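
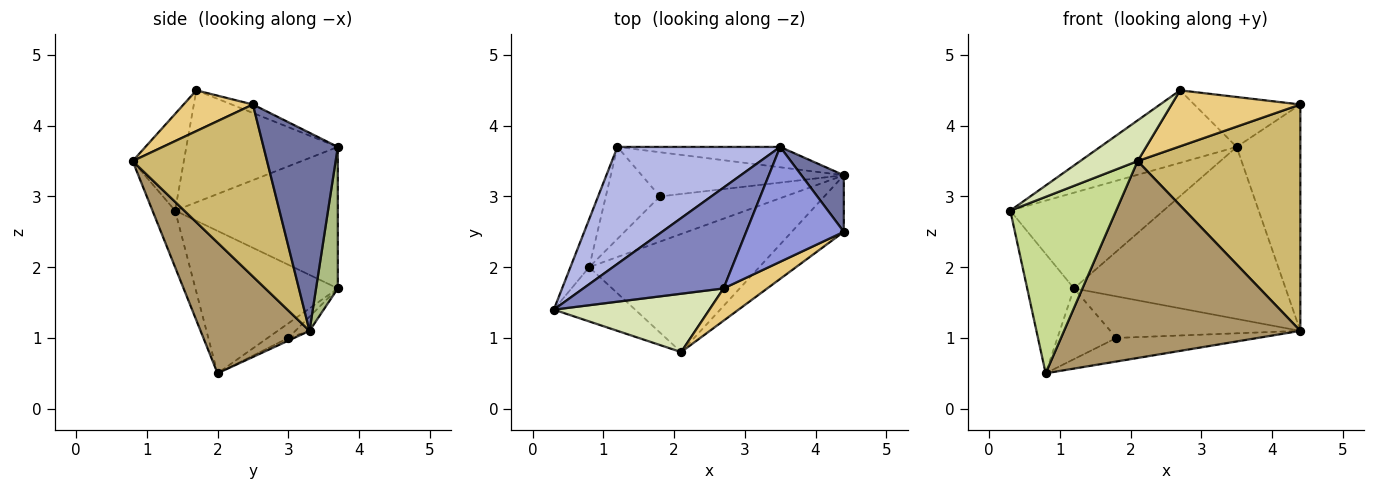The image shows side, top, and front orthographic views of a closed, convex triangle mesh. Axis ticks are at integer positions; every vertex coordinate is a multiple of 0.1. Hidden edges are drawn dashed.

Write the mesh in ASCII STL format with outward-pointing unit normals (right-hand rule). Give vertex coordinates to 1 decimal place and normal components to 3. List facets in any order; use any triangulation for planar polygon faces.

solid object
 facet normal 0.749 0.642 0.161
  outer loop
   vertex 4.4 3.3 1.1
   vertex 3.5 3.7 3.7
   vertex 4.4 2.5 4.3
  endloop
 endfacet
 facet normal -0.544 0.490 0.681
  outer loop
   vertex 2.7 1.7 4.5
   vertex 3.5 3.7 3.7
   vertex 0.3 1.4 2.8
  endloop
 endfacet
 facet normal -0.079 0.397 0.914
  outer loop
   vertex 2.7 1.7 4.5
   vertex 4.4 2.5 4.3
   vertex 3.5 3.7 3.7
  endloop
 endfacet
 facet normal -0.558 0.526 0.642
  outer loop
   vertex 1.2 3.7 1.7
   vertex 0.3 1.4 2.8
   vertex 3.5 3.7 3.7
  endloop
 endfacet
 facet normal -0.943 0.309 -0.124
  outer loop
   vertex 1.2 3.7 1.7
   vertex 0.8 2.0 0.5
   vertex 0.3 1.4 2.8
  endloop
 endfacet
 facet normal 0.102 0.988 -0.117
  outer loop
   vertex 1.2 3.7 1.7
   vertex 3.5 3.7 3.7
   vertex 4.4 3.3 1.1
  endloop
 endfacet
 facet normal -0.200 -0.937 -0.288
  outer loop
   vertex 2.1 0.8 3.5
   vertex 0.3 1.4 2.8
   vertex 0.8 2.0 0.5
  endloop
 endfacet
 facet normal -0.454 -0.509 0.731
  outer loop
   vertex 2.1 0.8 3.5
   vertex 2.7 1.7 4.5
   vertex 0.3 1.4 2.8
  endloop
 endfacet
 facet normal 0.368 -0.797 -0.478
  outer loop
   vertex 2.1 0.8 3.5
   vertex 0.8 2.0 0.5
   vertex 4.4 3.3 1.1
  endloop
 endfacet
 facet normal 0.625 -0.757 -0.189
  outer loop
   vertex 2.1 0.8 3.5
   vertex 4.4 3.3 1.1
   vertex 4.4 2.5 4.3
  endloop
 endfacet
 facet normal 0.423 -0.785 0.453
  outer loop
   vertex 2.1 0.8 3.5
   vertex 4.4 2.5 4.3
   vertex 2.7 1.7 4.5
  endloop
 endfacet
 facet normal -0.019 0.462 -0.886
  outer loop
   vertex 1.8 3.0 1.0
   vertex 4.4 3.3 1.1
   vertex 0.8 2.0 0.5
  endloop
 endfacet
 facet normal -0.209 0.596 -0.775
  outer loop
   vertex 1.8 3.0 1.0
   vertex 0.8 2.0 0.5
   vertex 1.2 3.7 1.7
  endloop
 endfacet
 facet normal -0.051 0.684 -0.728
  outer loop
   vertex 1.8 3.0 1.0
   vertex 1.2 3.7 1.7
   vertex 4.4 3.3 1.1
  endloop
 endfacet
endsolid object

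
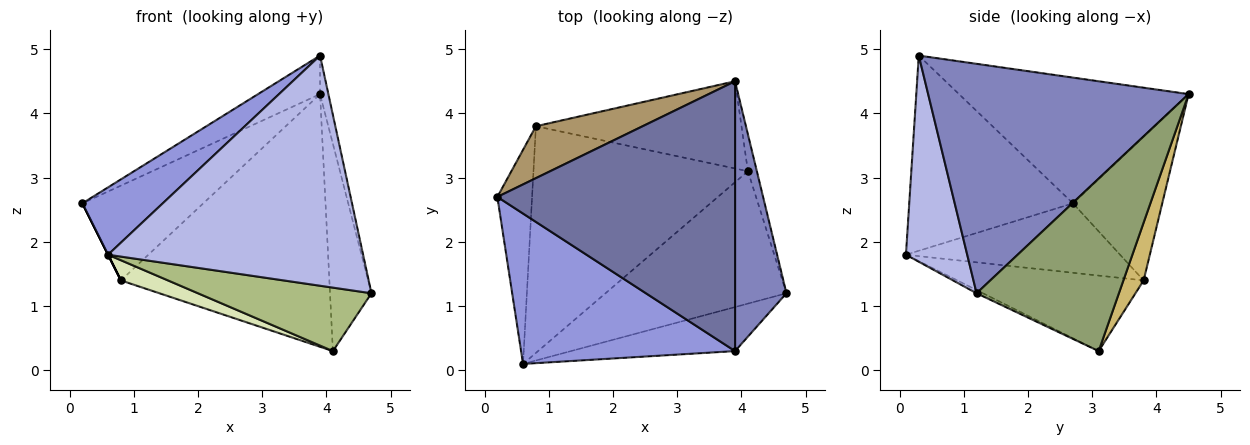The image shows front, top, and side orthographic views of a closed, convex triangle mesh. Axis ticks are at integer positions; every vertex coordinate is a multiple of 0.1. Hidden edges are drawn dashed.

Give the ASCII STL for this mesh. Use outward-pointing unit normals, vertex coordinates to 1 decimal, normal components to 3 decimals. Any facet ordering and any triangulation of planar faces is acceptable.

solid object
 facet normal -0.464 0.125 0.877
  outer loop
   vertex 3.9 0.3 4.9
   vertex 3.9 4.5 4.3
   vertex 0.2 2.7 2.6
  endloop
 endfacet
 facet normal 0.975 0.031 0.218
  outer loop
   vertex 3.9 0.3 4.9
   vertex 4.7 1.2 1.2
   vertex 3.9 4.5 4.3
  endloop
 endfacet
 facet normal -0.640 -0.314 0.701
  outer loop
   vertex 0.6 0.1 1.8
   vertex 3.9 0.3 4.9
   vertex 0.2 2.7 2.6
  endloop
 endfacet
 facet normal 0.230 -0.956 -0.183
  outer loop
   vertex 0.6 0.1 1.8
   vertex 4.7 1.2 1.2
   vertex 3.9 0.3 4.9
  endloop
 endfacet
 facet normal 0.959 0.279 -0.050
  outer loop
   vertex 4.1 3.1 0.3
   vertex 3.9 4.5 4.3
   vertex 4.7 1.2 1.2
  endloop
 endfacet
 facet normal -0.016 -0.432 -0.902
  outer loop
   vertex 4.1 3.1 0.3
   vertex 4.7 1.2 1.2
   vertex 0.6 0.1 1.8
  endloop
 endfacet
 facet normal -0.894 0.000 -0.447
  outer loop
   vertex 0.8 3.8 1.4
   vertex 0.6 0.1 1.8
   vertex 0.2 2.7 2.6
  endloop
 endfacet
 facet normal -0.331 -0.084 -0.940
  outer loop
   vertex 0.8 3.8 1.4
   vertex 4.1 3.1 0.3
   vertex 0.6 0.1 1.8
  endloop
 endfacet
 facet normal -0.543 0.736 0.403
  outer loop
   vertex 0.8 3.8 1.4
   vertex 0.2 2.7 2.6
   vertex 3.9 4.5 4.3
  endloop
 endfacet
 facet normal 0.091 0.941 -0.325
  outer loop
   vertex 0.8 3.8 1.4
   vertex 3.9 4.5 4.3
   vertex 4.1 3.1 0.3
  endloop
 endfacet
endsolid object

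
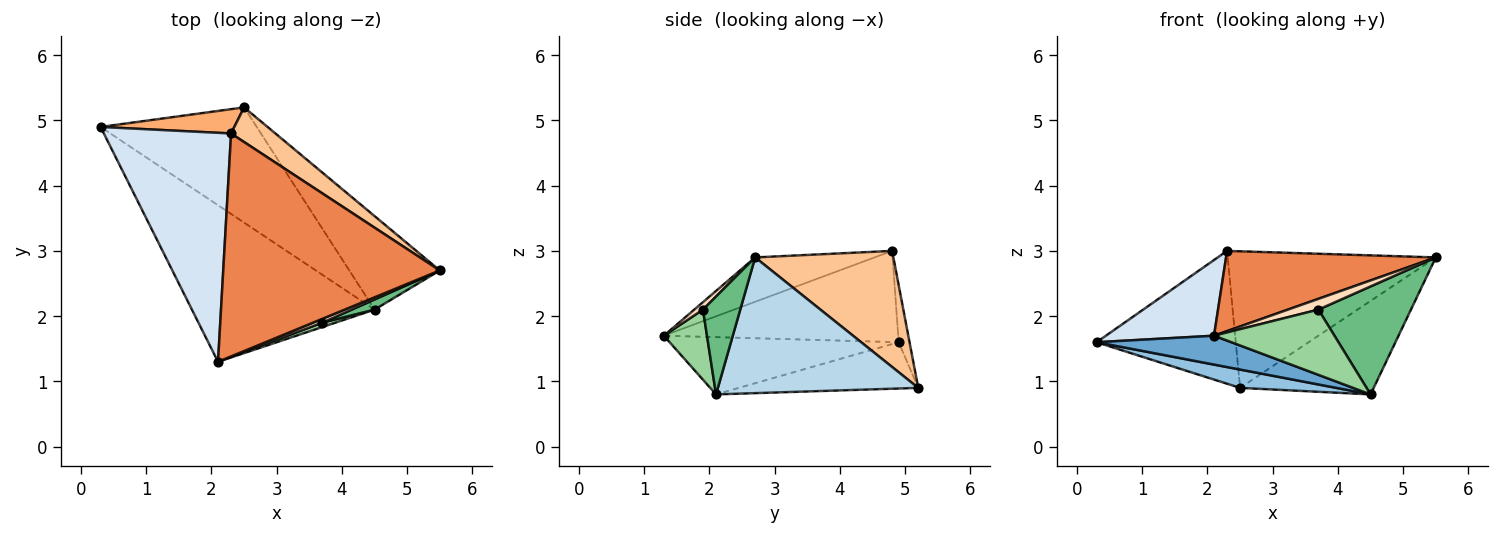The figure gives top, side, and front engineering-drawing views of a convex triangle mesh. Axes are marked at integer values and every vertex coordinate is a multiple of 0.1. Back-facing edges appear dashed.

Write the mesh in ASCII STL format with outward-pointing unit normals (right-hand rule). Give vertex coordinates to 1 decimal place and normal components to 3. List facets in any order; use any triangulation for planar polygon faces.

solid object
 facet normal -0.295 -0.173 -0.940
  outer loop
   vertex 4.5 2.1 0.8
   vertex 2.1 1.3 1.7
   vertex 0.3 4.9 1.6
  endloop
 endfacet
 facet normal -0.281 -0.151 -0.948
  outer loop
   vertex 2.5 5.2 0.9
   vertex 4.5 2.1 0.8
   vertex 0.3 4.9 1.6
  endloop
 endfacet
 facet normal 0.728 0.485 -0.485
  outer loop
   vertex 2.5 5.2 0.9
   vertex 5.5 2.7 2.9
   vertex 4.5 2.1 0.8
  endloop
 endfacet
 facet normal -0.562 -0.259 0.785
  outer loop
   vertex 2.3 4.8 3.0
   vertex 0.3 4.9 1.6
   vertex 2.1 1.3 1.7
  endloop
 endfacet
 facet normal -0.189 -0.332 0.924
  outer loop
   vertex 2.3 4.8 3.0
   vertex 2.1 1.3 1.7
   vertex 5.5 2.7 2.9
  endloop
 endfacet
 facet normal -0.077 0.981 0.180
  outer loop
   vertex 2.3 4.8 3.0
   vertex 2.5 5.2 0.9
   vertex 0.3 4.9 1.6
  endloop
 endfacet
 facet normal 0.541 0.815 0.207
  outer loop
   vertex 2.3 4.8 3.0
   vertex 5.5 2.7 2.9
   vertex 2.5 5.2 0.9
  endloop
 endfacet
 facet normal 0.260 -0.909 0.325
  outer loop
   vertex 3.7 1.9 2.1
   vertex 5.5 2.7 2.9
   vertex 2.1 1.3 1.7
  endloop
 endfacet
 facet normal 0.372 -0.924 0.087
  outer loop
   vertex 3.7 1.9 2.1
   vertex 4.5 2.1 0.8
   vertex 5.5 2.7 2.9
  endloop
 endfacet
 facet normal 0.337 -0.940 0.063
  outer loop
   vertex 3.7 1.9 2.1
   vertex 2.1 1.3 1.7
   vertex 4.5 2.1 0.8
  endloop
 endfacet
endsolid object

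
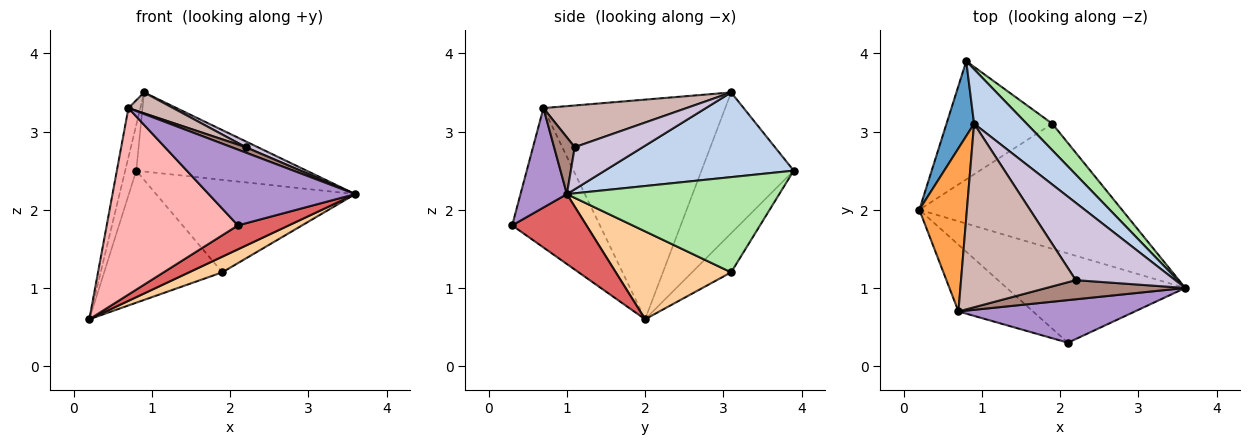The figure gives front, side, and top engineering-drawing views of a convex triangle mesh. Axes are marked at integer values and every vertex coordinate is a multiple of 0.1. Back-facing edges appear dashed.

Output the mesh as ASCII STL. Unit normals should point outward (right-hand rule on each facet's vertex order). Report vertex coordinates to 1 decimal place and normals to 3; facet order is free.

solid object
 facet normal -0.975 0.117 0.191
  outer loop
   vertex 0.9 3.1 3.5
   vertex 0.8 3.9 2.5
   vertex 0.2 2.0 0.6
  endloop
 endfacet
 facet normal 0.675 0.608 0.419
  outer loop
   vertex 0.9 3.1 3.5
   vertex 3.6 1.0 2.2
   vertex 0.8 3.9 2.5
  endloop
 endfacet
 facet normal -0.975 0.064 0.211
  outer loop
   vertex 0.7 0.7 3.3
   vertex 0.9 3.1 3.5
   vertex 0.2 2.0 0.6
  endloop
 endfacet
 facet normal 0.395 -0.114 -0.911
  outer loop
   vertex 1.9 3.1 1.2
   vertex 3.6 1.0 2.2
   vertex 0.2 2.0 0.6
  endloop
 endfacet
 facet normal -0.239 0.723 -0.648
  outer loop
   vertex 1.9 3.1 1.2
   vertex 0.2 2.0 0.6
   vertex 0.8 3.9 2.5
  endloop
 endfacet
 facet normal 0.716 0.671 0.193
  outer loop
   vertex 1.9 3.1 1.2
   vertex 0.8 3.9 2.5
   vertex 3.6 1.0 2.2
  endloop
 endfacet
 facet normal 0.354 -0.242 -0.903
  outer loop
   vertex 2.1 0.3 1.8
   vertex 0.2 2.0 0.6
   vertex 3.6 1.0 2.2
  endloop
 endfacet
 facet normal -0.533 -0.797 -0.285
  outer loop
   vertex 2.1 0.3 1.8
   vertex 0.7 0.7 3.3
   vertex 0.2 2.0 0.6
  endloop
 endfacet
 facet normal 0.266 -0.840 0.472
  outer loop
   vertex 2.1 0.3 1.8
   vertex 3.6 1.0 2.2
   vertex 0.7 0.7 3.3
  endloop
 endfacet
 facet normal 0.389 -0.069 0.919
  outer loop
   vertex 2.2 1.1 2.8
   vertex 3.6 1.0 2.2
   vertex 0.9 3.1 3.5
  endloop
 endfacet
 facet normal 0.366 -0.252 0.896
  outer loop
   vertex 2.2 1.1 2.8
   vertex 0.7 0.7 3.3
   vertex 3.6 1.0 2.2
  endloop
 endfacet
 facet normal 0.340 -0.106 0.934
  outer loop
   vertex 2.2 1.1 2.8
   vertex 0.9 3.1 3.5
   vertex 0.7 0.7 3.3
  endloop
 endfacet
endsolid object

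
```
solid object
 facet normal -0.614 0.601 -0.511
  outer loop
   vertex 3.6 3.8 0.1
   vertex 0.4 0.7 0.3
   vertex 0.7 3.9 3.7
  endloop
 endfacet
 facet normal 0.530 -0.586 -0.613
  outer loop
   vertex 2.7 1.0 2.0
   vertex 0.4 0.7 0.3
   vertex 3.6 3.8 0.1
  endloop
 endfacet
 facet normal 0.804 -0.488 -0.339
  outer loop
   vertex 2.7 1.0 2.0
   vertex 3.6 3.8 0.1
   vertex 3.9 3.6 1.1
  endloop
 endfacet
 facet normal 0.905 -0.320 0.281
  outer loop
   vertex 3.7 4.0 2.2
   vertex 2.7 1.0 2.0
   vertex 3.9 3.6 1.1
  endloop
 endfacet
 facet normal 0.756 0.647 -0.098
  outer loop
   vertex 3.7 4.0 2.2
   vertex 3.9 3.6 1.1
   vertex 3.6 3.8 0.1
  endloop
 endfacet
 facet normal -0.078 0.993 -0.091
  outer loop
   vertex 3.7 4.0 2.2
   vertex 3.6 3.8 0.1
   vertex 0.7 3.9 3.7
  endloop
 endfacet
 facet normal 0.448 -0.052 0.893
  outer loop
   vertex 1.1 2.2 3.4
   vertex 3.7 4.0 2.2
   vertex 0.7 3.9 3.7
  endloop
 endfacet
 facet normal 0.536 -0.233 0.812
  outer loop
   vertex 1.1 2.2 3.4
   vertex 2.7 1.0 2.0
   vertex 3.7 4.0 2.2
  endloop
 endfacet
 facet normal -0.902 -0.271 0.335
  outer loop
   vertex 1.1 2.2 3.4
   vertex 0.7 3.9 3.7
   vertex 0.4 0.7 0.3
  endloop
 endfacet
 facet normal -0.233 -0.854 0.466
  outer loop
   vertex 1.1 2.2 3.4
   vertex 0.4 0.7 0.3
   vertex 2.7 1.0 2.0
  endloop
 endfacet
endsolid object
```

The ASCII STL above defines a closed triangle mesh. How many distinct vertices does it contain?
7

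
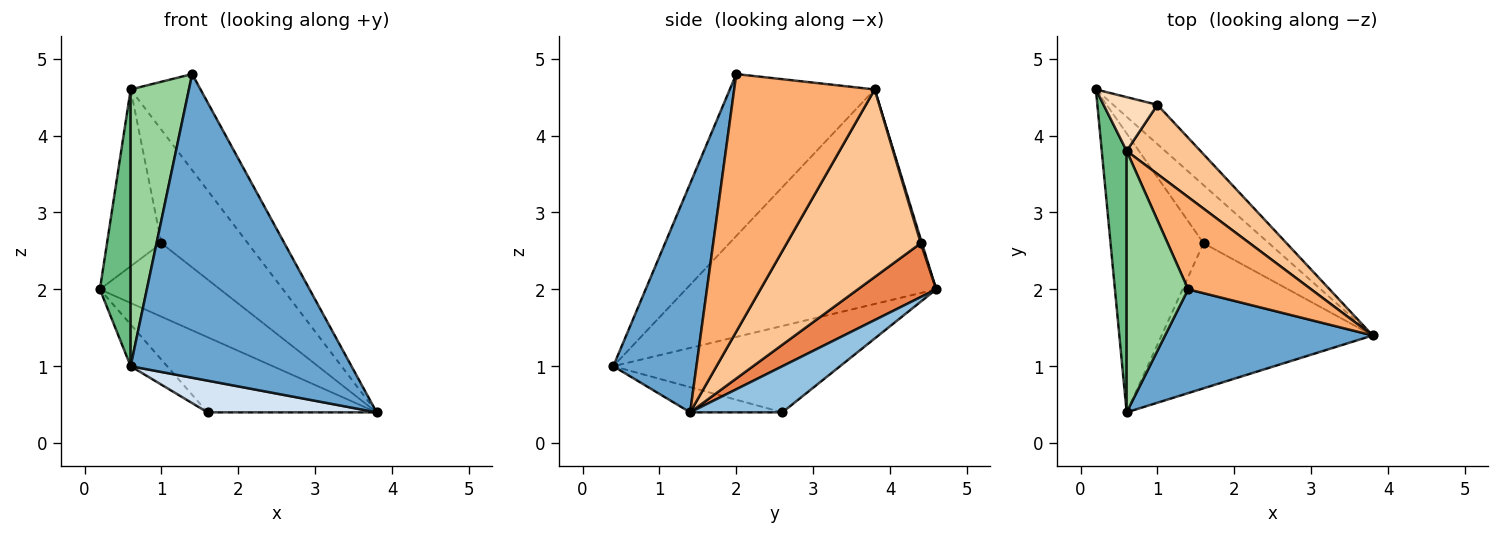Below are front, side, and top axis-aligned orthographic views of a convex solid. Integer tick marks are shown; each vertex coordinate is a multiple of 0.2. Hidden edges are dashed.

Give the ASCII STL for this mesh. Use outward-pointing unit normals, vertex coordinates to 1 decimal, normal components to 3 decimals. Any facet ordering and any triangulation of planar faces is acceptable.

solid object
 facet normal 0.336 -0.891 0.305
  outer loop
   vertex 1.4 2.0 4.8
   vertex 0.6 0.4 1.0
   vertex 3.8 1.4 0.4
  endloop
 endfacet
 facet normal 0.396 0.727 -0.561
  outer loop
   vertex 1.6 2.6 0.4
   vertex 0.2 4.6 2.0
   vertex 3.8 1.4 0.4
  endloop
 endfacet
 facet normal -0.677 0.109 -0.728
  outer loop
   vertex 1.6 2.6 0.4
   vertex 0.6 0.4 1.0
   vertex 0.2 4.6 2.0
  endloop
 endfacet
 facet normal -0.116 -0.212 -0.970
  outer loop
   vertex 1.6 2.6 0.4
   vertex 3.8 1.4 0.4
   vertex 0.6 0.4 1.0
  endloop
 endfacet
 facet normal 0.498 0.765 -0.409
  outer loop
   vertex 1.0 4.4 2.6
   vertex 3.8 1.4 0.4
   vertex 0.2 4.6 2.0
  endloop
 endfacet
 facet normal 0.823 0.410 0.393
  outer loop
   vertex 0.6 3.8 4.6
   vertex 1.4 2.0 4.8
   vertex 3.8 1.4 0.4
  endloop
 endfacet
 facet normal 0.798 0.515 0.314
  outer loop
   vertex 0.6 3.8 4.6
   vertex 3.8 1.4 0.4
   vertex 1.0 4.4 2.6
  endloop
 endfacet
 facet normal 0.021 0.956 0.291
  outer loop
   vertex 0.6 3.8 4.6
   vertex 1.0 4.4 2.6
   vertex 0.2 4.6 2.0
  endloop
 endfacet
 facet normal -0.986 -0.121 0.114
  outer loop
   vertex 0.6 3.8 4.6
   vertex 0.2 4.6 2.0
   vertex 0.6 0.4 1.0
  endloop
 endfacet
 facet normal -0.875 -0.352 0.332
  outer loop
   vertex 0.6 3.8 4.6
   vertex 0.6 0.4 1.0
   vertex 1.4 2.0 4.8
  endloop
 endfacet
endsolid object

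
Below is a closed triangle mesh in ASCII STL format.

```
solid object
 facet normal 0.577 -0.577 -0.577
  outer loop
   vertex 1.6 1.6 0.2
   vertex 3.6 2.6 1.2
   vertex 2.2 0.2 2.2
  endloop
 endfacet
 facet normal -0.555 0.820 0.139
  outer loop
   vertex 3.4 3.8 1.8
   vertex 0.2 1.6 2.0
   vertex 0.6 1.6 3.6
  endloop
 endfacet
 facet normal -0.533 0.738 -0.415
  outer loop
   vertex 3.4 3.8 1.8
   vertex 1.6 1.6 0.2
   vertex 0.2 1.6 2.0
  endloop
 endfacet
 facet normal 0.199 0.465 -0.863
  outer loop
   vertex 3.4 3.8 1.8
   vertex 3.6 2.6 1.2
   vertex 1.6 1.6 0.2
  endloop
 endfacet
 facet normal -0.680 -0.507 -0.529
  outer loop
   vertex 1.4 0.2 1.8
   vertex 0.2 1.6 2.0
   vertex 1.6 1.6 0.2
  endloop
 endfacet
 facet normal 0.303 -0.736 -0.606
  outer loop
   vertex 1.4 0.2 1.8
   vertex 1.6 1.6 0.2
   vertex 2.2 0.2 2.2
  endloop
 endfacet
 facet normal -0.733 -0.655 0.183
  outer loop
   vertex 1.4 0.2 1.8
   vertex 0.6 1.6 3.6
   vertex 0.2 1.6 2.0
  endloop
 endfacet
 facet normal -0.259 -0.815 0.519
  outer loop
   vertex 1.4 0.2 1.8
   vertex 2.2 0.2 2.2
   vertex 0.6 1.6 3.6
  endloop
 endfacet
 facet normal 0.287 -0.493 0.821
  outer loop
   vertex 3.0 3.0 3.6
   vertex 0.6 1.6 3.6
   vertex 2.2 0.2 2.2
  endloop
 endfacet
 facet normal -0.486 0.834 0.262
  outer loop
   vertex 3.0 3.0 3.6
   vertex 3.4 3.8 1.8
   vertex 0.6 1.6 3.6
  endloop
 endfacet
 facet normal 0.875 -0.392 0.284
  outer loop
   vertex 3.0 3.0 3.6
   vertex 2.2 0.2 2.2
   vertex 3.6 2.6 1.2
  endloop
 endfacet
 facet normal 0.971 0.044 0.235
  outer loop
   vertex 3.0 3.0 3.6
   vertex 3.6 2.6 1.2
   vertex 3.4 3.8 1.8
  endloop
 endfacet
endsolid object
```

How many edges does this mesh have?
18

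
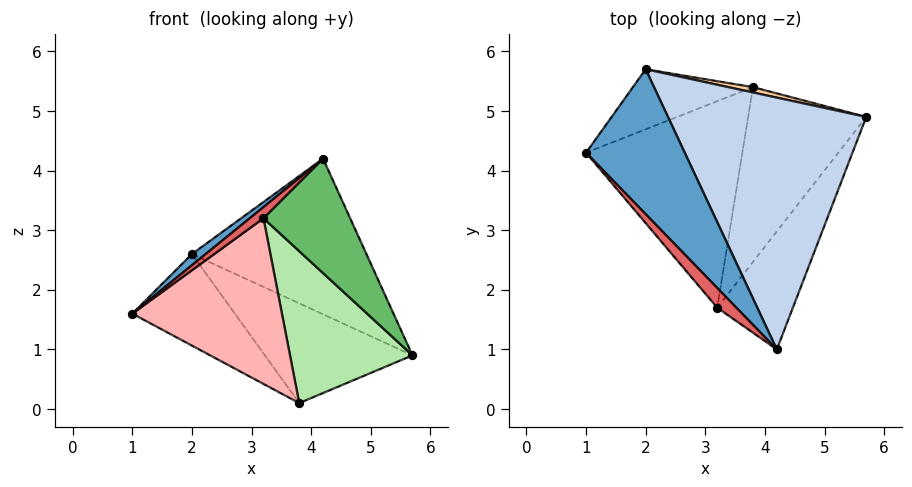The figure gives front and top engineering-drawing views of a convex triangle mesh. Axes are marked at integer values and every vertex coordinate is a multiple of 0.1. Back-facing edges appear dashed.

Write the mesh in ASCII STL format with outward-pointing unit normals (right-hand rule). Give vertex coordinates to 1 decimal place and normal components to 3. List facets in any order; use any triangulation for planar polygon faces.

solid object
 facet normal -0.665 -0.057 0.745
  outer loop
   vertex 2.0 5.7 2.6
   vertex 1.0 4.3 1.6
   vertex 4.2 1.0 4.2
  endloop
 endfacet
 facet normal 0.450 0.469 0.759
  outer loop
   vertex 2.0 5.7 2.6
   vertex 4.2 1.0 4.2
   vertex 5.7 4.9 0.9
  endloop
 endfacet
 facet normal -0.528 0.710 -0.466
  outer loop
   vertex 3.8 5.4 0.1
   vertex 1.0 4.3 1.6
   vertex 2.0 5.7 2.6
  endloop
 endfacet
 facet normal 0.234 0.971 0.052
  outer loop
   vertex 3.8 5.4 0.1
   vertex 2.0 5.7 2.6
   vertex 5.7 4.9 0.9
  endloop
 endfacet
 facet normal 0.225 -0.678 -0.700
  outer loop
   vertex 3.2 1.7 3.2
   vertex 5.7 4.9 0.9
   vertex 4.2 1.0 4.2
  endloop
 endfacet
 facet normal 0.144 -0.649 -0.747
  outer loop
   vertex 3.2 1.7 3.2
   vertex 3.8 5.4 0.1
   vertex 5.7 4.9 0.9
  endloop
 endfacet
 facet normal -0.772 -0.313 0.553
  outer loop
   vertex 3.2 1.7 3.2
   vertex 4.2 1.0 4.2
   vertex 1.0 4.3 1.6
  endloop
 endfacet
 facet normal -0.170 -0.617 -0.769
  outer loop
   vertex 3.2 1.7 3.2
   vertex 1.0 4.3 1.6
   vertex 3.8 5.4 0.1
  endloop
 endfacet
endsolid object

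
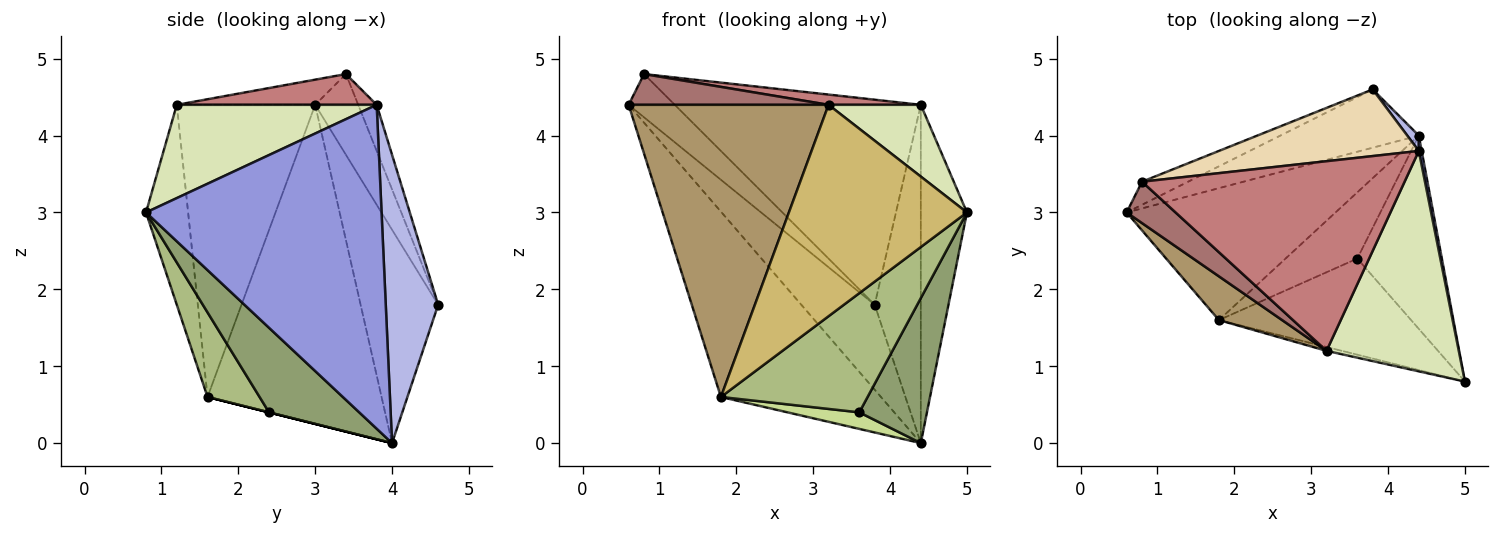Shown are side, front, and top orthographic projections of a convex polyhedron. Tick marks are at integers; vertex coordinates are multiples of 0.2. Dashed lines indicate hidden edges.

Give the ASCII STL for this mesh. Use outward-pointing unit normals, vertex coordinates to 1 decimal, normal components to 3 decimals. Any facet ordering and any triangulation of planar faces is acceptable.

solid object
 facet normal -0.657 0.622 -0.426
  outer loop
   vertex 4.4 4.0 0.0
   vertex 0.6 3.0 4.4
   vertex 3.8 4.6 1.8
  endloop
 endfacet
 facet normal -0.663 0.610 -0.434
  outer loop
   vertex 1.8 1.6 0.6
   vertex 0.6 3.0 4.4
   vertex 4.4 4.0 0.0
  endloop
 endfacet
 facet normal 0.981 0.192 0.009
  outer loop
   vertex 4.4 3.8 4.4
   vertex 5.0 0.8 3.0
   vertex 4.4 4.0 0.0
  endloop
 endfacet
 facet normal 0.750 0.660 0.030
  outer loop
   vertex 4.4 3.8 4.4
   vertex 4.4 4.0 0.0
   vertex 3.8 4.6 1.8
  endloop
 endfacet
 facet normal 0.625 -0.469 -0.625
  outer loop
   vertex 3.6 2.4 0.4
   vertex 4.4 4.0 0.0
   vertex 5.0 0.8 3.0
  endloop
 endfacet
 facet normal 0.266 -0.750 -0.605
  outer loop
   vertex 3.6 2.4 0.4
   vertex 5.0 0.8 3.0
   vertex 1.8 1.6 0.6
  endloop
 endfacet
 facet normal 0.000 -0.243 -0.970
  outer loop
   vertex 3.6 2.4 0.4
   vertex 1.8 1.6 0.6
   vertex 4.4 4.0 0.0
  endloop
 endfacet
 facet normal 0.557 -0.257 0.790
  outer loop
   vertex 3.2 1.2 4.4
   vertex 5.0 0.8 3.0
   vertex 4.4 3.8 4.4
  endloop
 endfacet
 facet normal -0.565 -0.816 0.122
  outer loop
   vertex 3.2 1.2 4.4
   vertex 0.6 3.0 4.4
   vertex 1.8 1.6 0.6
  endloop
 endfacet
 facet normal -0.230 -0.973 -0.018
  outer loop
   vertex 3.2 1.2 4.4
   vertex 1.8 1.6 0.6
   vertex 5.0 0.8 3.0
  endloop
 endfacet
 facet normal -0.636 0.681 -0.363
  outer loop
   vertex 0.8 3.4 4.8
   vertex 3.8 4.6 1.8
   vertex 0.6 3.0 4.4
  endloop
 endfacet
 facet normal -0.071 0.949 0.308
  outer loop
   vertex 0.8 3.4 4.8
   vertex 4.4 3.8 4.4
   vertex 3.8 4.6 1.8
  endloop
 endfacet
 facet normal -0.382 -0.551 0.742
  outer loop
   vertex 0.8 3.4 4.8
   vertex 0.6 3.0 4.4
   vertex 3.2 1.2 4.4
  endloop
 endfacet
 facet normal 0.116 -0.054 0.992
  outer loop
   vertex 0.8 3.4 4.8
   vertex 3.2 1.2 4.4
   vertex 4.4 3.8 4.4
  endloop
 endfacet
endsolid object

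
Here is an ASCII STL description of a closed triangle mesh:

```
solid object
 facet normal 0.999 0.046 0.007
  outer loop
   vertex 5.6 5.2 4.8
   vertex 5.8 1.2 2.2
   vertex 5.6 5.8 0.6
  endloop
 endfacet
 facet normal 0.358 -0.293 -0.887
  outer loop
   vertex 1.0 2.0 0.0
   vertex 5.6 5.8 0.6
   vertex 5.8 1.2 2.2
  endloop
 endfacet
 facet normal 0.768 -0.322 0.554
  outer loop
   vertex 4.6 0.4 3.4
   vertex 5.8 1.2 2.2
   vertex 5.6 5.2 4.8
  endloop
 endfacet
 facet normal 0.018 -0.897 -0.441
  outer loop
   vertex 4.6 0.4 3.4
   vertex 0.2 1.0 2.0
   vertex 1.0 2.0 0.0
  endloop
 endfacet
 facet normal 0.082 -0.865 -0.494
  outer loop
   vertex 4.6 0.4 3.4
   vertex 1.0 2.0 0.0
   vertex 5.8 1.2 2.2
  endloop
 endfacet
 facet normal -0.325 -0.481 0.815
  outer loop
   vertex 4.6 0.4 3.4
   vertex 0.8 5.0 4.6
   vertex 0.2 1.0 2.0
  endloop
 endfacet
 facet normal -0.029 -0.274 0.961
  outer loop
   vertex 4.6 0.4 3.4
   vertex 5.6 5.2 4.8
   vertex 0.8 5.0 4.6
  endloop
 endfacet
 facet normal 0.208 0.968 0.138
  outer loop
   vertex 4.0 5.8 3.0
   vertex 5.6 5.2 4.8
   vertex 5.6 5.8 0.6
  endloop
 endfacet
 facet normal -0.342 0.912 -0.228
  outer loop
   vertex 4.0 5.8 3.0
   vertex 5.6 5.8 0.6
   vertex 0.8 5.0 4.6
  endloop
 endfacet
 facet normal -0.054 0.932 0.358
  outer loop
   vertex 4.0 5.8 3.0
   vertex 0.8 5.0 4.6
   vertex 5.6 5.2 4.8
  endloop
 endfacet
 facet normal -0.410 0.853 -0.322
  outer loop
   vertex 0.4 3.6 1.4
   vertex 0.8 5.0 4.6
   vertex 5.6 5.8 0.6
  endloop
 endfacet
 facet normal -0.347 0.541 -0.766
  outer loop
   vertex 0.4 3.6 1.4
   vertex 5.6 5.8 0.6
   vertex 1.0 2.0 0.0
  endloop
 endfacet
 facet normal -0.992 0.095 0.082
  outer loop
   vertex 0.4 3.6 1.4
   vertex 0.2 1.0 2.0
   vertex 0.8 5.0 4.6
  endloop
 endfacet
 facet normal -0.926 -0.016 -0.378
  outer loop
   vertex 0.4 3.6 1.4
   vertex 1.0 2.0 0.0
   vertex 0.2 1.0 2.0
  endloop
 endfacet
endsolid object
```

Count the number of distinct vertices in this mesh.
9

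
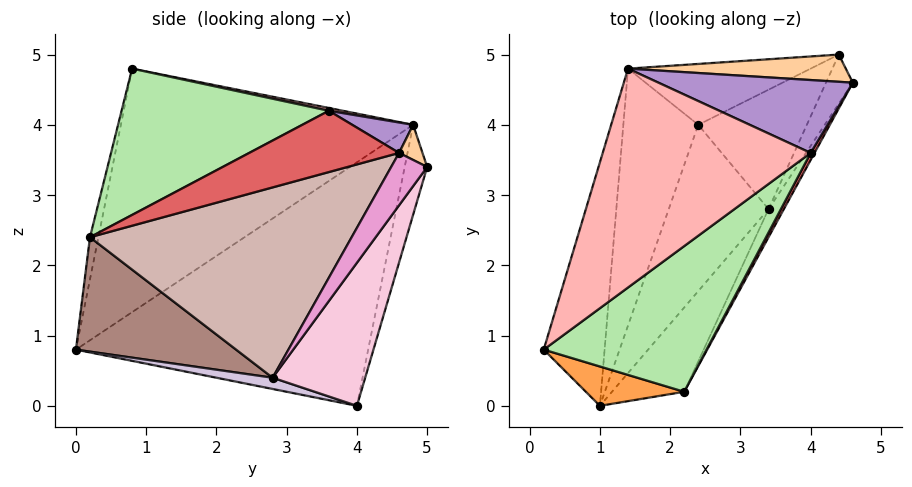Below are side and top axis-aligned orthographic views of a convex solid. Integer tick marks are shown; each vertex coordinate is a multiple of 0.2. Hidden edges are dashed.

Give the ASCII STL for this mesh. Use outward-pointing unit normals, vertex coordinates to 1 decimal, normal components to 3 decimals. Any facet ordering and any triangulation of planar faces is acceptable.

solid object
 facet normal -0.943 0.236 -0.236
  outer loop
   vertex 1.4 4.8 4.0
   vertex 1.0 0.0 0.8
   vertex 0.2 0.8 4.8
  endloop
 endfacet
 facet normal -0.921 0.266 -0.284
  outer loop
   vertex 1.4 4.8 4.0
   vertex 2.4 4.0 0.0
   vertex 1.0 0.0 0.8
  endloop
 endfacet
 facet normal -0.077 -0.981 0.181
  outer loop
   vertex 2.2 0.2 2.4
   vertex 0.2 0.8 4.8
   vertex 1.0 0.0 0.8
  endloop
 endfacet
 facet normal 0.138 0.497 0.856
  outer loop
   vertex 4.4 5.0 3.4
   vertex 1.4 4.8 4.0
   vertex 4.6 4.6 3.6
  endloop
 endfacet
 facet normal -0.109 0.969 -0.221
  outer loop
   vertex 4.4 5.0 3.4
   vertex 2.4 4.0 0.0
   vertex 1.4 4.8 4.0
  endloop
 endfacet
 facet normal 0.535 -0.599 0.596
  outer loop
   vertex 4.0 3.6 4.2
   vertex 0.2 0.8 4.8
   vertex 2.2 0.2 2.4
  endloop
 endfacet
 facet normal 0.870 -0.490 0.054
  outer loop
   vertex 4.0 3.6 4.2
   vertex 2.2 0.2 2.4
   vertex 4.6 4.6 3.6
  endloop
 endfacet
 facet normal 0.013 0.192 0.981
  outer loop
   vertex 4.0 3.6 4.2
   vertex 1.4 4.8 4.0
   vertex 0.2 0.8 4.8
  endloop
 endfacet
 facet normal 0.138 0.447 0.884
  outer loop
   vertex 4.0 3.6 4.2
   vertex 4.6 4.6 3.6
   vertex 1.4 4.8 4.0
  endloop
 endfacet
 facet normal 0.109 -0.231 -0.967
  outer loop
   vertex 3.4 2.8 0.4
   vertex 1.0 0.0 0.8
   vertex 2.4 4.0 0.0
  endloop
 endfacet
 facet normal 0.660 -0.625 -0.417
  outer loop
   vertex 3.4 2.8 0.4
   vertex 2.2 0.2 2.4
   vertex 1.0 0.0 0.8
  endloop
 endfacet
 facet normal 0.884 -0.463 -0.071
  outer loop
   vertex 3.4 2.8 0.4
   vertex 4.6 4.6 3.6
   vertex 2.2 0.2 2.4
  endloop
 endfacet
 facet normal 0.870 0.212 -0.445
  outer loop
   vertex 3.4 2.8 0.4
   vertex 4.4 5.0 3.4
   vertex 4.6 4.6 3.6
  endloop
 endfacet
 facet normal 0.723 0.420 -0.549
  outer loop
   vertex 3.4 2.8 0.4
   vertex 2.4 4.0 0.0
   vertex 4.4 5.0 3.4
  endloop
 endfacet
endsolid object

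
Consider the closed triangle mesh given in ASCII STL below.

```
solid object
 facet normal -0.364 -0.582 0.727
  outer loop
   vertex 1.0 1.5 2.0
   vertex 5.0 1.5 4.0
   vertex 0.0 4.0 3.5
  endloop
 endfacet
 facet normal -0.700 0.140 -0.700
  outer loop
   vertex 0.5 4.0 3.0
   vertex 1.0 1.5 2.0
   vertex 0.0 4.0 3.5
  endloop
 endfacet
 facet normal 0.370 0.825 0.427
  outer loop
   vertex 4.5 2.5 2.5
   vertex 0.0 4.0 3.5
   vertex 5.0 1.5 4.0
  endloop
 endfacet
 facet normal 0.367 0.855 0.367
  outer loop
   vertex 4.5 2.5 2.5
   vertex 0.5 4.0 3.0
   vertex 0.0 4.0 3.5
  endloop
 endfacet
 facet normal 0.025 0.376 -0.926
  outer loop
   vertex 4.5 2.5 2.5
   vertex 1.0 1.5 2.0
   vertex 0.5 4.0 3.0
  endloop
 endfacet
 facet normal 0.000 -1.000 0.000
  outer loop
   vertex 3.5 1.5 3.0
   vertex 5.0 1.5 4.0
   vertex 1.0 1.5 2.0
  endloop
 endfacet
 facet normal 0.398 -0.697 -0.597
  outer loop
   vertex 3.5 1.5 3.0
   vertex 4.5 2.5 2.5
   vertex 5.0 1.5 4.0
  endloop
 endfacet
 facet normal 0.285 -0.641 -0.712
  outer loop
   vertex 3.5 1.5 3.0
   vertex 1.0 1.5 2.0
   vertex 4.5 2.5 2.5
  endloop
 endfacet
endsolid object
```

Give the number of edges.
12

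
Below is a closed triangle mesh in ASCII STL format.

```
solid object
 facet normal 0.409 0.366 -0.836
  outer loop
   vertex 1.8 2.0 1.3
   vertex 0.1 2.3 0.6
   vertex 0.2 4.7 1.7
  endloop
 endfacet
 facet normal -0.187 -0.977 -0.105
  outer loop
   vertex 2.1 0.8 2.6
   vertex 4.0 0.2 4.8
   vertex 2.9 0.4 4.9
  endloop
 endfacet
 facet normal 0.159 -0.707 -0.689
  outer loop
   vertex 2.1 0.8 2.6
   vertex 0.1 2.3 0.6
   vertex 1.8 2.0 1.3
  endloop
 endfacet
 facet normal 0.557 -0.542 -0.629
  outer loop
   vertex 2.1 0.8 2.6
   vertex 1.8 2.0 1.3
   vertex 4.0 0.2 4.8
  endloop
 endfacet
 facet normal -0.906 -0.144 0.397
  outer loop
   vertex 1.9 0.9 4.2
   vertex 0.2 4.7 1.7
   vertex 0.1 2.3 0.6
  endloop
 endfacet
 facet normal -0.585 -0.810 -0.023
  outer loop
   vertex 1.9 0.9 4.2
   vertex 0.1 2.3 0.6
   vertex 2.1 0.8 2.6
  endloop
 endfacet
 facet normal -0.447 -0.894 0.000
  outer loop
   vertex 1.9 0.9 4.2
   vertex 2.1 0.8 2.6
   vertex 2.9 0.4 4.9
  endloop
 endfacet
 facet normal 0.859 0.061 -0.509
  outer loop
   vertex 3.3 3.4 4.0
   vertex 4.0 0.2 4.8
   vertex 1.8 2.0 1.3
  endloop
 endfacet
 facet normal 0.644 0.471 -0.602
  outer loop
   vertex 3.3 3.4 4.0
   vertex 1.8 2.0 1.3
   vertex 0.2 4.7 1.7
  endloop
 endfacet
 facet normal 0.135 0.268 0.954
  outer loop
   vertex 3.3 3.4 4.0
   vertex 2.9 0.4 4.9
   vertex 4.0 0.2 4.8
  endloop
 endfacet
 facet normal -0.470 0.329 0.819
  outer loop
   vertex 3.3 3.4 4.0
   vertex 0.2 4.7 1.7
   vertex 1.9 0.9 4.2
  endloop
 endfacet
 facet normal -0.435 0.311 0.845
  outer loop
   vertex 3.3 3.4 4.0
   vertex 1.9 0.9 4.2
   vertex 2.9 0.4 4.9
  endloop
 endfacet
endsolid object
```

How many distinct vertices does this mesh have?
8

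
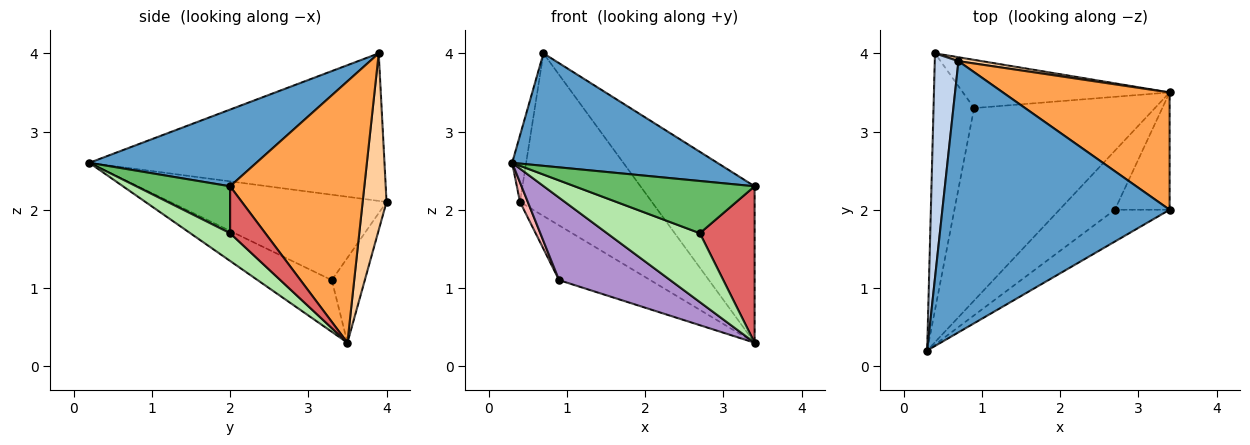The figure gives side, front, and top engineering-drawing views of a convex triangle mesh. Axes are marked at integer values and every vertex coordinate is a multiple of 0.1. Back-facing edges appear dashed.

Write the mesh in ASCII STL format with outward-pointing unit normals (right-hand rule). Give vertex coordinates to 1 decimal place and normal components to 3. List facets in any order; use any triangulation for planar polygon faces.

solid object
 facet normal 0.298 -0.366 0.882
  outer loop
   vertex 0.7 3.9 4.0
   vertex 0.3 0.2 2.6
   vertex 3.4 2.0 2.3
  endloop
 endfacet
 facet normal -0.986 0.047 0.158
  outer loop
   vertex 0.7 3.9 4.0
   vertex 0.4 4.0 2.1
   vertex 0.3 0.2 2.6
  endloop
 endfacet
 facet normal 0.685 0.583 0.437
  outer loop
   vertex 3.4 3.5 0.3
   vertex 0.7 3.9 4.0
   vertex 3.4 2.0 2.3
  endloop
 endfacet
 facet normal 0.178 0.984 0.024
  outer loop
   vertex 3.4 3.5 0.3
   vertex 0.4 4.0 2.1
   vertex 0.7 3.9 4.0
  endloop
 endfacet
 facet normal 0.407 -0.780 -0.475
  outer loop
   vertex 2.7 2.0 1.7
   vertex 3.4 2.0 2.3
   vertex 0.3 0.2 2.6
  endloop
 endfacet
 facet normal 0.309 -0.722 -0.619
  outer loop
   vertex 2.7 2.0 1.7
   vertex 0.3 0.2 2.6
   vertex 3.4 3.5 0.3
  endloop
 endfacet
 facet normal 0.457 -0.711 -0.534
  outer loop
   vertex 2.7 2.0 1.7
   vertex 3.4 3.5 0.3
   vertex 3.4 2.0 2.3
  endloop
 endfacet
 facet normal -0.903 -0.033 -0.429
  outer loop
   vertex 0.9 3.3 1.1
   vertex 0.3 0.2 2.6
   vertex 0.4 4.0 2.1
  endloop
 endfacet
 facet normal -0.254 -0.381 -0.889
  outer loop
   vertex 0.9 3.3 1.1
   vertex 3.4 3.5 0.3
   vertex 0.3 0.2 2.6
  endloop
 endfacet
 facet normal -0.262 0.724 -0.638
  outer loop
   vertex 0.9 3.3 1.1
   vertex 0.4 4.0 2.1
   vertex 3.4 3.5 0.3
  endloop
 endfacet
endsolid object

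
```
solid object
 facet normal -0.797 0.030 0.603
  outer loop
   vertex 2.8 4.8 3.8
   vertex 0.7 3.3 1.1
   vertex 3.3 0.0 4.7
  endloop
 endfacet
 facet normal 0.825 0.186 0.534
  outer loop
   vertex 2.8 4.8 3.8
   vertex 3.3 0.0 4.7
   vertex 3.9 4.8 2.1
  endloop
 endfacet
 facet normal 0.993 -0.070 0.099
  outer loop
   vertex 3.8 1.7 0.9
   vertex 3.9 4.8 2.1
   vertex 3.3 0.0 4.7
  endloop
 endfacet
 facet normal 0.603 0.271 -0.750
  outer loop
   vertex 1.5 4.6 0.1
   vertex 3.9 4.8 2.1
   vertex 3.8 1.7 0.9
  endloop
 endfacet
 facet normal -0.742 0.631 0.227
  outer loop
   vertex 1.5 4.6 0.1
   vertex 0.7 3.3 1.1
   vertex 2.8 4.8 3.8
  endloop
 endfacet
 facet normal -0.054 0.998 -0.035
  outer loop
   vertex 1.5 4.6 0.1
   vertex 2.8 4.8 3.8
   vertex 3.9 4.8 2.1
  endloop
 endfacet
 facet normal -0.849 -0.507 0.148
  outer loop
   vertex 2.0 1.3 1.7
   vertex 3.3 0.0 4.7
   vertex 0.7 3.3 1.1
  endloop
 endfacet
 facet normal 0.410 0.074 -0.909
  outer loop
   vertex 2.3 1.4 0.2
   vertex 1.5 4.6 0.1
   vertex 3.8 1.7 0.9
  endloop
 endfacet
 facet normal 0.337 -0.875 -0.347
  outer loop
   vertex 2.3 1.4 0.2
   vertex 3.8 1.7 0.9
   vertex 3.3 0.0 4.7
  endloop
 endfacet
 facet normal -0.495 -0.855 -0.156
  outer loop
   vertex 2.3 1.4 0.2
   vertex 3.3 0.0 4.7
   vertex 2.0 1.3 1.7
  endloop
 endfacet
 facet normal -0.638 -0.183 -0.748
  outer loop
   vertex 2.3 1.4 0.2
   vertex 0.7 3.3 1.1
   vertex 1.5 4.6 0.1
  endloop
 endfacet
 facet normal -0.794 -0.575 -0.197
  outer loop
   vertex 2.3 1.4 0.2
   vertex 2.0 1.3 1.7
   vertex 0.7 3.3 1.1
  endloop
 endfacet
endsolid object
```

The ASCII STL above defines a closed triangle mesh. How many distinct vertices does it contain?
8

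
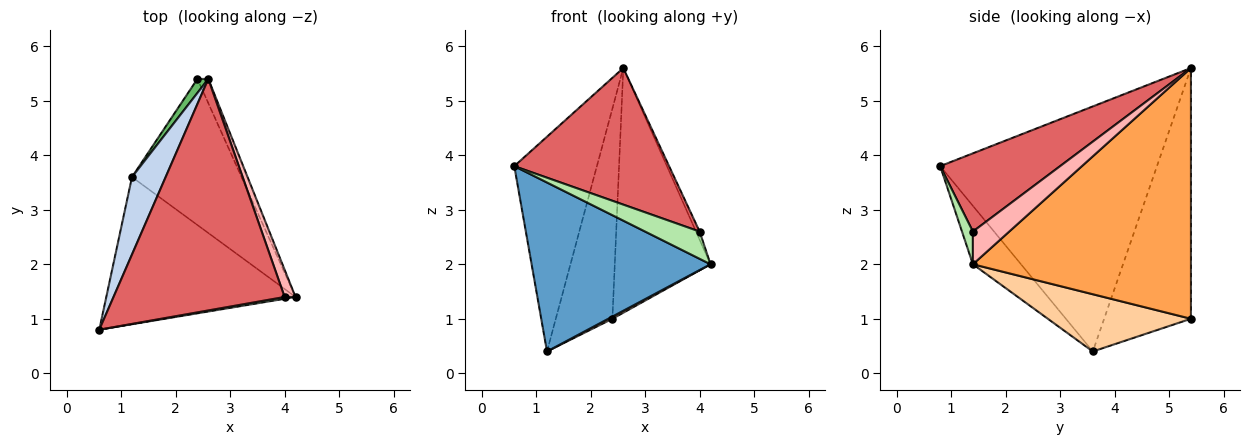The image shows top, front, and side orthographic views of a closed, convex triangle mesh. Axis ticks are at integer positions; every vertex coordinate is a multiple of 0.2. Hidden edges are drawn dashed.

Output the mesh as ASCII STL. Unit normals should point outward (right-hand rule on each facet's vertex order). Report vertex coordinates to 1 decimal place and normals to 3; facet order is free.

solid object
 facet normal -0.199 -0.739 -0.644
  outer loop
   vertex 1.2 3.6 0.4
   vertex 4.2 1.4 2.0
   vertex 0.6 0.8 3.8
  endloop
 endfacet
 facet normal -0.927 0.353 0.127
  outer loop
   vertex 1.2 3.6 0.4
   vertex 0.6 0.8 3.8
   vertex 2.6 5.4 5.6
  endloop
 endfacet
 facet normal 0.915 0.402 -0.040
  outer loop
   vertex 2.4 5.4 1.0
   vertex 2.6 5.4 5.6
   vertex 4.2 1.4 2.0
  endloop
 endfacet
 facet normal 0.463 -0.013 -0.886
  outer loop
   vertex 2.4 5.4 1.0
   vertex 4.2 1.4 2.0
   vertex 1.2 3.6 0.4
  endloop
 endfacet
 facet normal -0.837 0.546 0.036
  outer loop
   vertex 2.4 5.4 1.0
   vertex 1.2 3.6 0.4
   vertex 2.6 5.4 5.6
  endloop
 endfacet
 facet normal 0.196 -0.978 0.065
  outer loop
   vertex 4.0 1.4 2.6
   vertex 0.6 0.8 3.8
   vertex 4.2 1.4 2.0
  endloop
 endfacet
 facet normal 0.366 -0.473 0.801
  outer loop
   vertex 4.0 1.4 2.6
   vertex 2.6 5.4 5.6
   vertex 0.6 0.8 3.8
  endloop
 endfacet
 facet normal 0.944 0.094 0.315
  outer loop
   vertex 4.0 1.4 2.6
   vertex 4.2 1.4 2.0
   vertex 2.6 5.4 5.6
  endloop
 endfacet
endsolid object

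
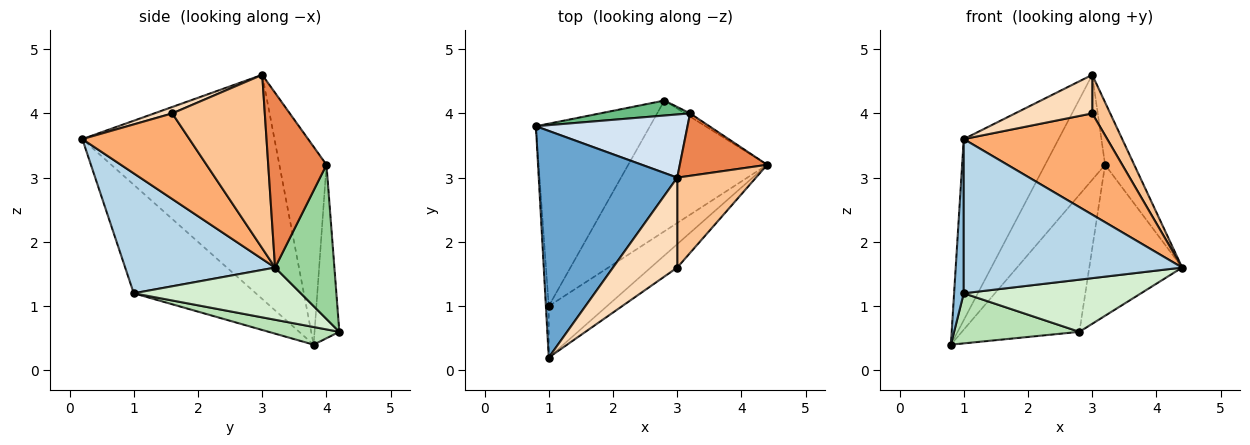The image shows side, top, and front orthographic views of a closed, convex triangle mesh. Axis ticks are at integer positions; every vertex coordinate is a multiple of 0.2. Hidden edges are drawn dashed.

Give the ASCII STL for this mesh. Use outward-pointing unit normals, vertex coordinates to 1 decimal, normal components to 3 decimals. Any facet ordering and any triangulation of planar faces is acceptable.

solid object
 facet normal -0.784 0.387 0.485
  outer loop
   vertex 3.0 3.0 4.6
   vertex 0.8 3.8 0.4
   vertex 1.0 0.2 3.6
  endloop
 endfacet
 facet normal -0.997 -0.079 -0.026
  outer loop
   vertex 1.0 1.0 1.2
   vertex 1.0 0.2 3.6
   vertex 0.8 3.8 0.4
  endloop
 endfacet
 facet normal 0.546 -0.795 -0.265
  outer loop
   vertex 1.0 1.0 1.2
   vertex 4.4 3.2 1.6
   vertex 1.0 0.2 3.6
  endloop
 endfacet
 facet normal -0.558 0.711 0.428
  outer loop
   vertex 3.2 4.0 3.2
   vertex 0.8 3.8 0.4
   vertex 3.0 3.0 4.6
  endloop
 endfacet
 facet normal 0.816 0.408 0.408
  outer loop
   vertex 3.2 4.0 3.2
   vertex 3.0 3.0 4.6
   vertex 4.4 3.2 1.6
  endloop
 endfacet
 facet normal 0.588 -0.788 -0.182
  outer loop
   vertex 3.0 1.6 4.0
   vertex 1.0 0.2 3.6
   vertex 4.4 3.2 1.6
  endloop
 endfacet
 facet normal 0.897 -0.174 0.407
  outer loop
   vertex 3.0 1.6 4.0
   vertex 4.4 3.2 1.6
   vertex 3.0 3.0 4.6
  endloop
 endfacet
 facet normal 0.092 -0.392 0.915
  outer loop
   vertex 3.0 1.6 4.0
   vertex 3.0 3.0 4.6
   vertex 1.0 0.2 3.6
  endloop
 endfacet
 facet normal -0.205 0.973 0.106
  outer loop
   vertex 2.8 4.2 0.6
   vertex 0.8 3.8 0.4
   vertex 3.2 4.0 3.2
  endloop
 endfacet
 facet normal 0.538 0.843 -0.018
  outer loop
   vertex 2.8 4.2 0.6
   vertex 3.2 4.0 3.2
   vertex 4.4 3.2 1.6
  endloop
 endfacet
 facet normal 0.148 -0.262 -0.954
  outer loop
   vertex 2.8 4.2 0.6
   vertex 1.0 1.0 1.2
   vertex 0.8 3.8 0.4
  endloop
 endfacet
 facet normal 0.329 -0.350 -0.877
  outer loop
   vertex 2.8 4.2 0.6
   vertex 4.4 3.2 1.6
   vertex 1.0 1.0 1.2
  endloop
 endfacet
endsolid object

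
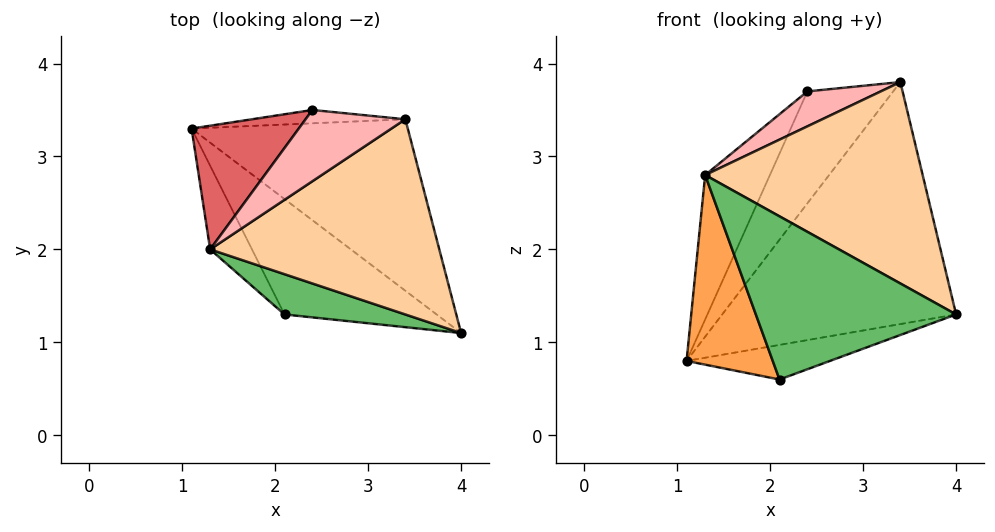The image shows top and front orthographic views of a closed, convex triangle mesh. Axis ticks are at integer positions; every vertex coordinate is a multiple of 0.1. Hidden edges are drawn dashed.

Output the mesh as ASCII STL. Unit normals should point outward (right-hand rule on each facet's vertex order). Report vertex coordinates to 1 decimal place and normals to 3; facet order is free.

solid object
 facet normal 0.584 0.663 -0.470
  outer loop
   vertex 3.4 3.4 3.8
   vertex 4.0 1.1 1.3
   vertex 1.1 3.3 0.8
  endloop
 endfacet
 facet normal 0.358 0.268 -0.894
  outer loop
   vertex 2.1 1.3 0.6
   vertex 1.1 3.3 0.8
   vertex 4.0 1.1 1.3
  endloop
 endfacet
 facet normal -0.886 -0.424 -0.187
  outer loop
   vertex 1.3 2.0 2.8
   vertex 1.1 3.3 0.8
   vertex 2.1 1.3 0.6
  endloop
 endfacet
 facet normal 0.146 -0.710 0.689
  outer loop
   vertex 1.3 2.0 2.8
   vertex 4.0 1.1 1.3
   vertex 3.4 3.4 3.8
  endloop
 endfacet
 facet normal -0.187 -0.954 0.235
  outer loop
   vertex 1.3 2.0 2.8
   vertex 2.1 1.3 0.6
   vertex 4.0 1.1 1.3
  endloop
 endfacet
 facet normal 0.110 0.987 -0.118
  outer loop
   vertex 2.4 3.5 3.7
   vertex 3.4 3.4 3.8
   vertex 1.1 3.3 0.8
  endloop
 endfacet
 facet normal -0.843 0.408 0.350
  outer loop
   vertex 2.4 3.5 3.7
   vertex 1.1 3.3 0.8
   vertex 1.3 2.0 2.8
  endloop
 endfacet
 facet normal -0.133 -0.437 0.890
  outer loop
   vertex 2.4 3.5 3.7
   vertex 1.3 2.0 2.8
   vertex 3.4 3.4 3.8
  endloop
 endfacet
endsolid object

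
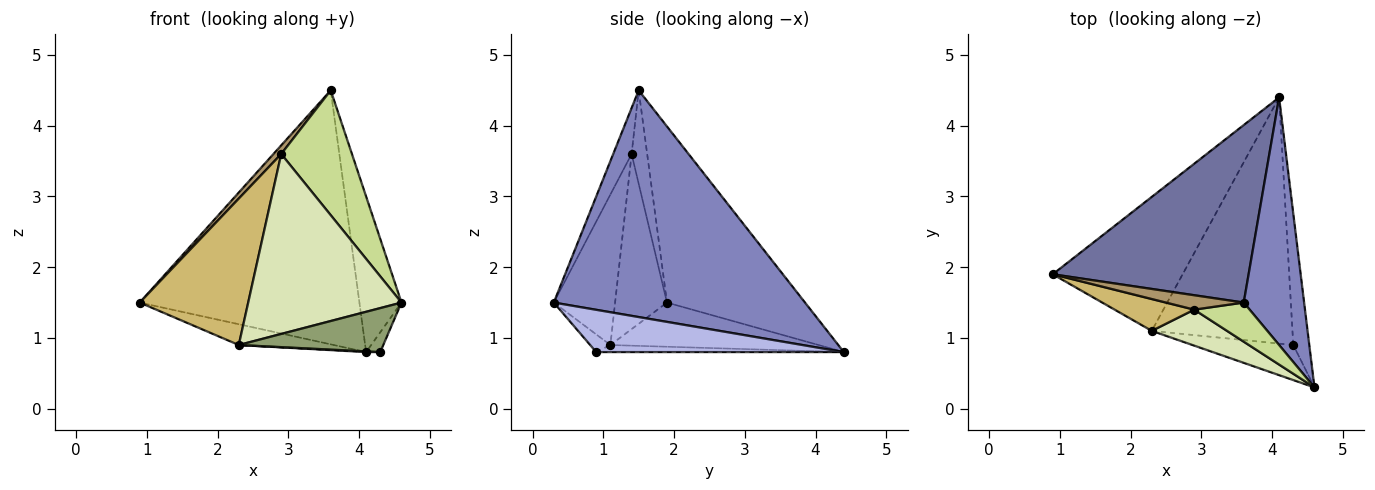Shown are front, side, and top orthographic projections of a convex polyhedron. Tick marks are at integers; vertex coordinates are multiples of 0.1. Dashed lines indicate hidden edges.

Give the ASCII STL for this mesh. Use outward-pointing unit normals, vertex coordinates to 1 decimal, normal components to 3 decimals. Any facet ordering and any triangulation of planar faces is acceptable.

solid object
 facet normal -0.458 0.729 0.509
  outer loop
   vertex 3.6 1.5 4.5
   vertex 4.1 4.4 0.8
   vertex 0.9 1.9 1.5
  endloop
 endfacet
 facet normal 0.954 0.160 0.254
  outer loop
   vertex 3.6 1.5 4.5
   vertex 4.6 0.3 1.5
   vertex 4.1 4.4 0.8
  endloop
 endfacet
 facet normal -0.318 0.145 -0.937
  outer loop
   vertex 2.3 1.1 0.9
   vertex 0.9 1.9 1.5
   vertex 4.1 4.4 0.8
  endloop
 endfacet
 facet normal 0.934 0.053 -0.354
  outer loop
   vertex 4.3 0.9 0.8
   vertex 4.1 4.4 0.8
   vertex 4.6 0.3 1.5
  endloop
 endfacet
 facet normal -0.109 -0.777 -0.620
  outer loop
   vertex 4.3 0.9 0.8
   vertex 4.6 0.3 1.5
   vertex 2.3 1.1 0.9
  endloop
 endfacet
 facet normal -0.050 -0.003 -0.999
  outer loop
   vertex 4.3 0.9 0.8
   vertex 2.3 1.1 0.9
   vertex 4.1 4.4 0.8
  endloop
 endfacet
 facet normal -0.241 -0.926 0.290
  outer loop
   vertex 2.9 1.4 3.6
   vertex 4.6 0.3 1.5
   vertex 3.6 1.5 4.5
  endloop
 endfacet
 facet normal -0.365 -0.913 0.183
  outer loop
   vertex 2.9 1.4 3.6
   vertex 2.3 1.1 0.9
   vertex 4.6 0.3 1.5
  endloop
 endfacet
 facet normal -0.717 -0.359 0.598
  outer loop
   vertex 2.9 1.4 3.6
   vertex 3.6 1.5 4.5
   vertex 0.9 1.9 1.5
  endloop
 endfacet
 facet normal -0.423 -0.885 0.192
  outer loop
   vertex 2.9 1.4 3.6
   vertex 0.9 1.9 1.5
   vertex 2.3 1.1 0.9
  endloop
 endfacet
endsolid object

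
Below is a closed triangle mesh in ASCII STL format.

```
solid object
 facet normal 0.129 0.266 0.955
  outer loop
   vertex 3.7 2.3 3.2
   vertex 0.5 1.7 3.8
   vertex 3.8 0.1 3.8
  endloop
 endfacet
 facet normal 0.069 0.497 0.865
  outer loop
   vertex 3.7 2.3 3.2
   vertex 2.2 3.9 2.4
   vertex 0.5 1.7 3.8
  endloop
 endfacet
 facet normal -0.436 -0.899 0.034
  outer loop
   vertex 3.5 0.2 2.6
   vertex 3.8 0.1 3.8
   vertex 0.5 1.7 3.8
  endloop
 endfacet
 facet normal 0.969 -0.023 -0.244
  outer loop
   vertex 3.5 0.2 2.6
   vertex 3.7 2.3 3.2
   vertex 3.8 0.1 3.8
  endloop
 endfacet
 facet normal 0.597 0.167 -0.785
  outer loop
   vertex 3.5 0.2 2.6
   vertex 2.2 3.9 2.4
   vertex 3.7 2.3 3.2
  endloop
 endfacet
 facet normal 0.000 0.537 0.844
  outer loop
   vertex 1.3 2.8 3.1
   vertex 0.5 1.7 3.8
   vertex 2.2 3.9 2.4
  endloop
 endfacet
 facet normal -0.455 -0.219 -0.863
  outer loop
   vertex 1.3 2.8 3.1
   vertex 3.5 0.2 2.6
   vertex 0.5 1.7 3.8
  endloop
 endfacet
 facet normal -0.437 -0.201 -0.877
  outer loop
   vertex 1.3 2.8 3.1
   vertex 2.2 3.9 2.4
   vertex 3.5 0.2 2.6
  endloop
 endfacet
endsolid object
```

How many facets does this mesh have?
8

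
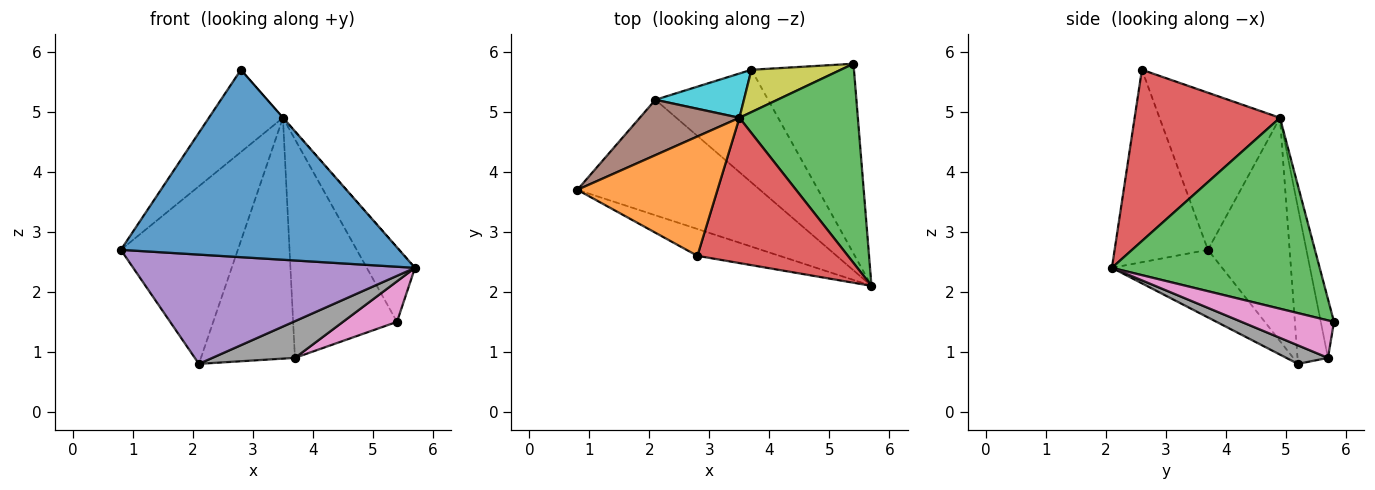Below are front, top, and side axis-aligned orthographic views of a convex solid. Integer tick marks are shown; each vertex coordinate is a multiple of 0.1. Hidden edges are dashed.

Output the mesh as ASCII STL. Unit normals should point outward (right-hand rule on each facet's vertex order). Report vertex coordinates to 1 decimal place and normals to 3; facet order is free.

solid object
 facet normal -0.315 -0.940 -0.134
  outer loop
   vertex 2.8 2.6 5.7
   vertex 0.8 3.7 2.7
   vertex 5.7 2.1 2.4
  endloop
 endfacet
 facet normal -0.678 0.417 0.605
  outer loop
   vertex 3.5 4.9 4.9
   vertex 0.8 3.7 2.7
   vertex 2.8 2.6 5.7
  endloop
 endfacet
 facet normal 0.834 0.193 0.517
  outer loop
   vertex 3.5 4.9 4.9
   vertex 5.7 2.1 2.4
   vertex 5.4 5.8 1.5
  endloop
 endfacet
 facet normal 0.751 0.001 0.660
  outer loop
   vertex 3.5 4.9 4.9
   vertex 2.8 2.6 5.7
   vertex 5.7 2.1 2.4
  endloop
 endfacet
 facet normal -0.260 -0.664 -0.702
  outer loop
   vertex 2.1 5.2 0.8
   vertex 5.7 2.1 2.4
   vertex 0.8 3.7 2.7
  endloop
 endfacet
 facet normal -0.555 0.794 0.248
  outer loop
   vertex 2.1 5.2 0.8
   vertex 0.8 3.7 2.7
   vertex 3.5 4.9 4.9
  endloop
 endfacet
 facet normal 0.337 -0.197 -0.921
  outer loop
   vertex 3.7 5.7 0.9
   vertex 5.4 5.8 1.5
   vertex 5.7 2.1 2.4
  endloop
 endfacet
 facet normal 0.154 -0.306 -0.940
  outer loop
   vertex 3.7 5.7 0.9
   vertex 5.7 2.1 2.4
   vertex 2.1 5.2 0.8
  endloop
 endfacet
 facet normal -0.124 0.974 0.189
  outer loop
   vertex 3.7 5.7 0.9
   vertex 3.5 4.9 4.9
   vertex 5.4 5.8 1.5
  endloop
 endfacet
 facet normal -0.304 0.937 0.172
  outer loop
   vertex 3.7 5.7 0.9
   vertex 2.1 5.2 0.8
   vertex 3.5 4.9 4.9
  endloop
 endfacet
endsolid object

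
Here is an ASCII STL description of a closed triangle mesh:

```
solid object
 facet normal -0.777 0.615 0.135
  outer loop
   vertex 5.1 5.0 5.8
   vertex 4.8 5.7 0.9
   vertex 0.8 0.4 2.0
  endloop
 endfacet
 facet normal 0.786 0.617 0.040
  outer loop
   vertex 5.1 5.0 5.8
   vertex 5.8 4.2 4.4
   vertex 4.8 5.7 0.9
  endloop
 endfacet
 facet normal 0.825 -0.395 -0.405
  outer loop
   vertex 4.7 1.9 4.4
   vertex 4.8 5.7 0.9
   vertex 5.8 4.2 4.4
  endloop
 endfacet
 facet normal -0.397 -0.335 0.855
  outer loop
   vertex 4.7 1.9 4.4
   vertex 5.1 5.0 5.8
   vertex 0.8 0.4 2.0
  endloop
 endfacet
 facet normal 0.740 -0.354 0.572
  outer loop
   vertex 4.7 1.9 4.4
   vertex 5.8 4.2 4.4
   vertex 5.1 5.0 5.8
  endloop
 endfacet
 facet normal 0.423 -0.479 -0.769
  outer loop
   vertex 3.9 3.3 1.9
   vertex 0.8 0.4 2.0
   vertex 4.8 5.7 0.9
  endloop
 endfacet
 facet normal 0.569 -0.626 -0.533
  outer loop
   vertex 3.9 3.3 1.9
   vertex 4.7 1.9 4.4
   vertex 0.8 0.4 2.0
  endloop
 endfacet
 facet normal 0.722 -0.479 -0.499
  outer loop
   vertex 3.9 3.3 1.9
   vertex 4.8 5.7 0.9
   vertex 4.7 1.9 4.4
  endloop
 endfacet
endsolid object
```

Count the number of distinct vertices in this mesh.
6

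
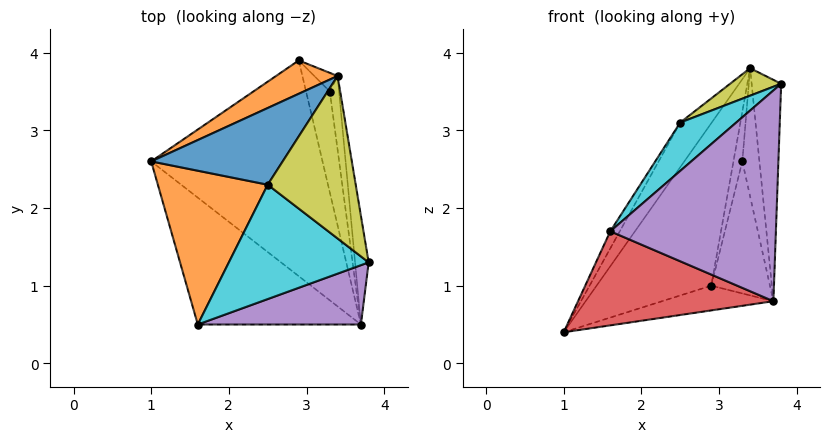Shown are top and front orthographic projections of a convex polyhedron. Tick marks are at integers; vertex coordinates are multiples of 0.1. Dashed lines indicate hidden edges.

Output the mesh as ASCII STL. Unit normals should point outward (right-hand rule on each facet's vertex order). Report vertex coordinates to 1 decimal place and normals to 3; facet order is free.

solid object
 facet normal 0.982 0.171 -0.084
  outer loop
   vertex 3.7 0.5 0.8
   vertex 3.4 3.7 3.8
   vertex 3.8 1.3 3.6
  endloop
 endfacet
 facet normal -0.592 0.790 0.162
  outer loop
   vertex 2.9 3.9 1.0
   vertex 1.0 2.6 0.4
   vertex 3.4 3.7 3.8
  endloop
 endfacet
 facet normal 0.229 0.111 -0.967
  outer loop
   vertex 2.9 3.9 1.0
   vertex 3.7 0.5 0.8
   vertex 1.0 2.6 0.4
  endloop
 endfacet
 facet normal -0.326 -0.563 -0.760
  outer loop
   vertex 1.6 0.5 1.7
   vertex 1.0 2.6 0.4
   vertex 3.7 0.5 0.8
  endloop
 endfacet
 facet normal 0.115 -0.956 0.269
  outer loop
   vertex 1.6 0.5 1.7
   vertex 3.7 0.5 0.8
   vertex 3.8 1.3 3.6
  endloop
 endfacet
 facet normal 0.973 0.198 -0.114
  outer loop
   vertex 3.3 3.5 2.6
   vertex 3.4 3.7 3.8
   vertex 3.7 0.5 0.8
  endloop
 endfacet
 facet normal 0.920 0.368 -0.138
  outer loop
   vertex 3.3 3.5 2.6
   vertex 2.9 3.9 1.0
   vertex 3.4 3.7 3.8
  endloop
 endfacet
 facet normal 0.955 0.235 -0.180
  outer loop
   vertex 3.3 3.5 2.6
   vertex 3.7 0.5 0.8
   vertex 2.9 3.9 1.0
  endloop
 endfacet
 facet normal -0.453 -0.149 0.879
  outer loop
   vertex 2.5 2.3 3.1
   vertex 3.8 1.3 3.6
   vertex 3.4 3.7 3.8
  endloop
 endfacet
 facet normal -0.547 -0.326 0.771
  outer loop
   vertex 2.5 2.3 3.1
   vertex 1.6 0.5 1.7
   vertex 3.8 1.3 3.6
  endloop
 endfacet
 facet normal -0.824 0.285 0.490
  outer loop
   vertex 2.5 2.3 3.1
   vertex 3.4 3.7 3.8
   vertex 1.0 2.6 0.4
  endloop
 endfacet
 facet normal -0.870 0.054 0.490
  outer loop
   vertex 2.5 2.3 3.1
   vertex 1.0 2.6 0.4
   vertex 1.6 0.5 1.7
  endloop
 endfacet
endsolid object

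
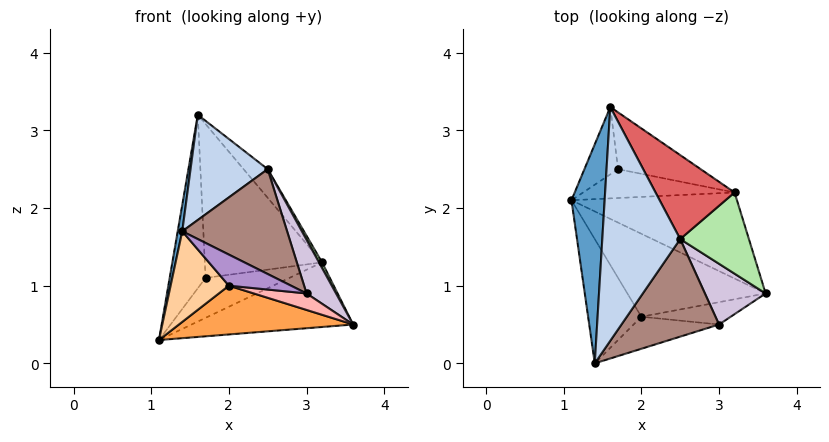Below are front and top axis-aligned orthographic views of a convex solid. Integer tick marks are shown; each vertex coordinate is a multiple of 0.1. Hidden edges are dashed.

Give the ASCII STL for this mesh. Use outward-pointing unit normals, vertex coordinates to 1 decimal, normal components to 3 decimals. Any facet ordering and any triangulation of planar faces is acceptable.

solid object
 facet normal -0.984 -0.022 0.179
  outer loop
   vertex 1.6 3.3 3.2
   vertex 1.1 2.1 0.3
   vertex 1.4 0.0 1.7
  endloop
 endfacet
 facet normal -0.066 -0.410 0.910
  outer loop
   vertex 2.5 1.6 2.5
   vertex 1.6 3.3 3.2
   vertex 1.4 0.0 1.7
  endloop
 endfacet
 facet normal -0.172 -0.499 -0.849
  outer loop
   vertex 2.0 0.6 1.0
   vertex 1.1 2.1 0.3
   vertex 3.6 0.9 0.5
  endloop
 endfacet
 facet normal -0.333 -0.555 -0.762
  outer loop
   vertex 2.0 0.6 1.0
   vertex 1.4 0.0 1.7
   vertex 1.1 2.1 0.3
  endloop
 endfacet
 facet normal 0.332 0.566 -0.754
  outer loop
   vertex 3.2 2.2 1.3
   vertex 3.6 0.9 0.5
   vertex 1.1 2.1 0.3
  endloop
 endfacet
 facet normal 0.871 -0.034 0.491
  outer loop
   vertex 3.2 2.2 1.3
   vertex 2.5 1.6 2.5
   vertex 3.6 0.9 0.5
  endloop
 endfacet
 facet normal 0.803 0.193 0.564
  outer loop
   vertex 3.2 2.2 1.3
   vertex 1.6 3.3 3.2
   vertex 2.5 1.6 2.5
  endloop
 endfacet
 facet normal -0.139 -0.589 -0.796
  outer loop
   vertex 3.0 0.5 0.9
   vertex 2.0 0.6 1.0
   vertex 3.6 0.9 0.5
  endloop
 endfacet
 facet normal -0.140 -0.689 -0.711
  outer loop
   vertex 3.0 0.5 0.9
   vertex 1.4 0.0 1.7
   vertex 2.0 0.6 1.0
  endloop
 endfacet
 facet normal 0.685 -0.482 0.546
  outer loop
   vertex 3.0 0.5 0.9
   vertex 3.6 0.9 0.5
   vertex 2.5 1.6 2.5
  endloop
 endfacet
 facet normal 0.495 -0.636 0.592
  outer loop
   vertex 3.0 0.5 0.9
   vertex 2.5 1.6 2.5
   vertex 1.4 0.0 1.7
  endloop
 endfacet
 facet normal -0.138 0.923 -0.358
  outer loop
   vertex 1.7 2.5 1.1
   vertex 1.1 2.1 0.3
   vertex 1.6 3.3 3.2
  endloop
 endfacet
 facet normal 0.234 0.788 -0.569
  outer loop
   vertex 1.7 2.5 1.1
   vertex 3.2 2.2 1.3
   vertex 1.1 2.1 0.3
  endloop
 endfacet
 facet normal 0.228 0.914 -0.337
  outer loop
   vertex 1.7 2.5 1.1
   vertex 1.6 3.3 3.2
   vertex 3.2 2.2 1.3
  endloop
 endfacet
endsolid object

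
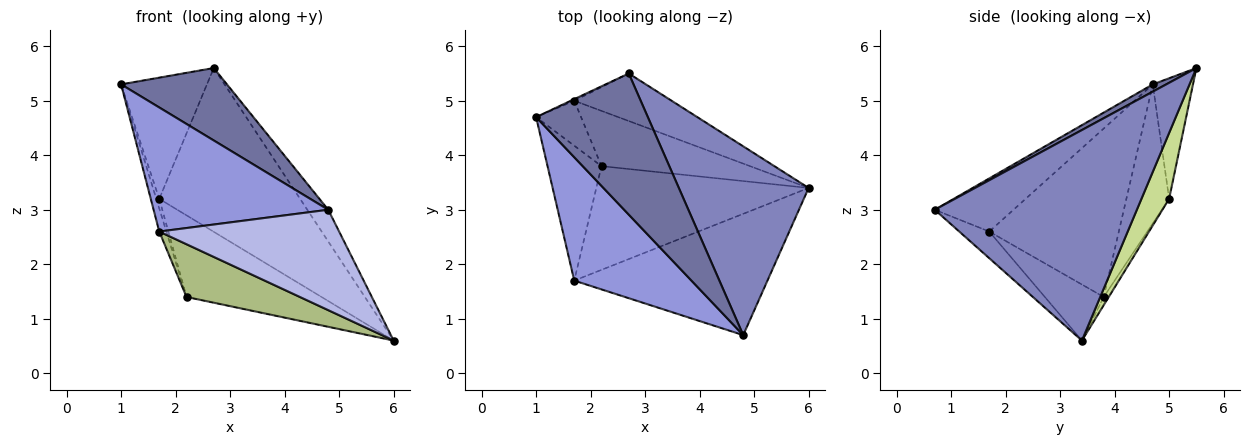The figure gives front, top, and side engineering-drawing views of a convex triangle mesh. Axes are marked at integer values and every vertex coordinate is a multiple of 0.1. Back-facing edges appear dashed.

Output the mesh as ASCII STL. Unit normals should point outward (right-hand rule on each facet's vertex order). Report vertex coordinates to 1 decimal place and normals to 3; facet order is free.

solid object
 facet normal 0.058 -0.456 0.888
  outer loop
   vertex 2.7 5.5 5.6
   vertex 1.0 4.7 5.3
   vertex 4.8 0.7 3.0
  endloop
 endfacet
 facet normal 0.848 0.088 0.523
  outer loop
   vertex 2.7 5.5 5.6
   vertex 4.8 0.7 3.0
   vertex 6.0 3.4 0.6
  endloop
 endfacet
 facet normal -0.305 -0.675 0.672
  outer loop
   vertex 1.7 1.7 2.6
   vertex 4.8 0.7 3.0
   vertex 1.0 4.7 5.3
  endloop
 endfacet
 facet normal -0.106 -0.634 -0.766
  outer loop
   vertex 1.7 1.7 2.6
   vertex 6.0 3.4 0.6
   vertex 4.8 0.7 3.0
  endloop
 endfacet
 facet normal -0.951 0.052 -0.305
  outer loop
   vertex 2.2 3.8 1.4
   vertex 1.7 1.7 2.6
   vertex 1.0 4.7 5.3
  endloop
 endfacet
 facet normal -0.229 -0.441 -0.868
  outer loop
   vertex 2.2 3.8 1.4
   vertex 6.0 3.4 0.6
   vertex 1.7 1.7 2.6
  endloop
 endfacet
 facet normal 0.186 0.944 -0.274
  outer loop
   vertex 1.7 5.0 3.2
   vertex 2.7 5.5 5.6
   vertex 6.0 3.4 0.6
  endloop
 endfacet
 facet normal -0.031 0.828 -0.560
  outer loop
   vertex 1.7 5.0 3.2
   vertex 6.0 3.4 0.6
   vertex 2.2 3.8 1.4
  endloop
 endfacet
 facet normal -0.424 0.906 -0.012
  outer loop
   vertex 1.7 5.0 3.2
   vertex 1.0 4.7 5.3
   vertex 2.7 5.5 5.6
  endloop
 endfacet
 facet normal -0.949 0.065 -0.307
  outer loop
   vertex 1.7 5.0 3.2
   vertex 2.2 3.8 1.4
   vertex 1.0 4.7 5.3
  endloop
 endfacet
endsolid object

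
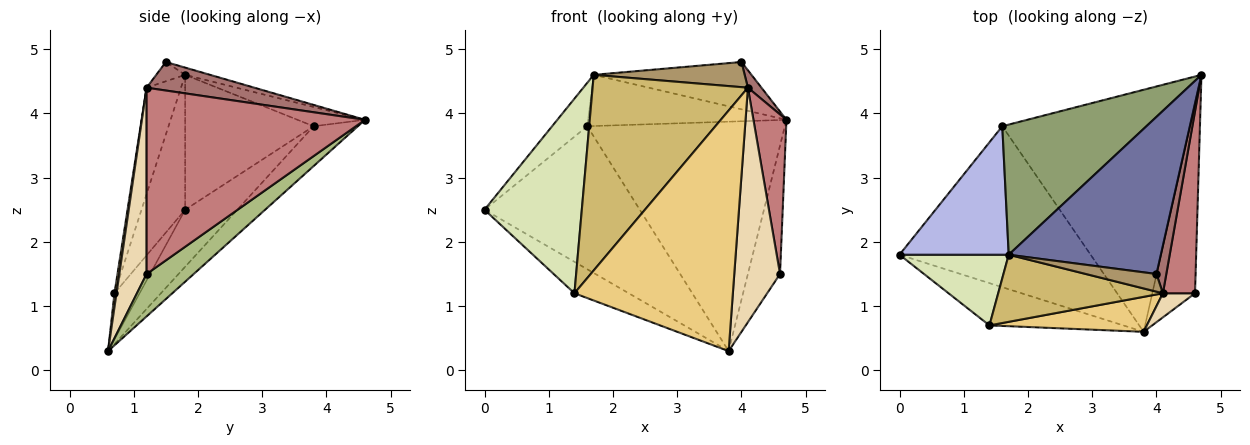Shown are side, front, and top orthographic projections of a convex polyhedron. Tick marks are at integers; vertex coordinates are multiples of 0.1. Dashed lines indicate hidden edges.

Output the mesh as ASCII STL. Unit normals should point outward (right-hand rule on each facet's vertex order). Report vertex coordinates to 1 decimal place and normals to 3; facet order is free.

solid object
 facet normal -0.046 0.288 0.957
  outer loop
   vertex 1.7 1.8 4.6
   vertex 4.0 1.5 4.8
   vertex 4.7 4.6 3.9
  endloop
 endfacet
 facet normal -0.218 0.648 -0.730
  outer loop
   vertex 1.6 3.8 3.8
   vertex 3.8 0.6 0.3
   vertex 0.0 1.8 2.5
  endloop
 endfacet
 facet normal -0.152 0.680 -0.717
  outer loop
   vertex 1.6 3.8 3.8
   vertex 4.7 4.6 3.9
   vertex 3.8 0.6 0.3
  endloop
 endfacet
 facet normal -0.760 0.208 0.615
  outer loop
   vertex 1.6 3.8 3.8
   vertex 0.0 1.8 2.5
   vertex 1.7 1.8 4.6
  endloop
 endfacet
 facet normal -0.124 0.363 0.923
  outer loop
   vertex 1.6 3.8 3.8
   vertex 1.7 1.8 4.6
   vertex 4.7 4.6 3.9
  endloop
 endfacet
 facet normal 0.635 0.433 -0.640
  outer loop
   vertex 4.6 1.2 1.5
   vertex 3.8 0.6 0.3
   vertex 4.7 4.6 3.9
  endloop
 endfacet
 facet normal -0.266 0.575 -0.773
  outer loop
   vertex 1.4 0.7 1.2
   vertex 0.0 1.8 2.5
   vertex 3.8 0.6 0.3
  endloop
 endfacet
 facet normal -0.388 -0.866 0.314
  outer loop
   vertex 1.4 0.7 1.2
   vertex 1.7 1.8 4.6
   vertex 0.0 1.8 2.5
  endloop
 endfacet
 facet normal -0.155 -0.809 0.568
  outer loop
   vertex 4.1 1.2 4.4
   vertex 4.0 1.5 4.8
   vertex 1.7 1.8 4.6
  endloop
 endfacet
 facet normal -0.205 -0.926 0.318
  outer loop
   vertex 4.1 1.2 4.4
   vertex 1.7 1.8 4.6
   vertex 1.4 0.7 1.2
  endloop
 endfacet
 facet normal 0.013 -0.990 0.144
  outer loop
   vertex 4.1 1.2 4.4
   vertex 1.4 0.7 1.2
   vertex 3.8 0.6 0.3
  endloop
 endfacet
 facet normal 0.510 -0.856 0.088
  outer loop
   vertex 4.1 1.2 4.4
   vertex 3.8 0.6 0.3
   vertex 4.6 1.2 1.5
  endloop
 endfacet
 facet normal 0.939 -0.118 0.323
  outer loop
   vertex 4.1 1.2 4.4
   vertex 4.7 4.6 3.9
   vertex 4.0 1.5 4.8
  endloop
 endfacet
 facet normal 0.975 -0.147 0.168
  outer loop
   vertex 4.1 1.2 4.4
   vertex 4.6 1.2 1.5
   vertex 4.7 4.6 3.9
  endloop
 endfacet
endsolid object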